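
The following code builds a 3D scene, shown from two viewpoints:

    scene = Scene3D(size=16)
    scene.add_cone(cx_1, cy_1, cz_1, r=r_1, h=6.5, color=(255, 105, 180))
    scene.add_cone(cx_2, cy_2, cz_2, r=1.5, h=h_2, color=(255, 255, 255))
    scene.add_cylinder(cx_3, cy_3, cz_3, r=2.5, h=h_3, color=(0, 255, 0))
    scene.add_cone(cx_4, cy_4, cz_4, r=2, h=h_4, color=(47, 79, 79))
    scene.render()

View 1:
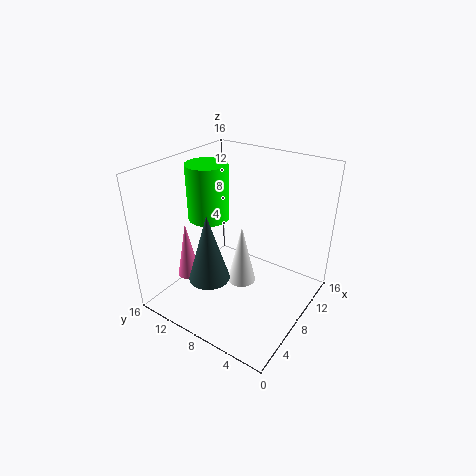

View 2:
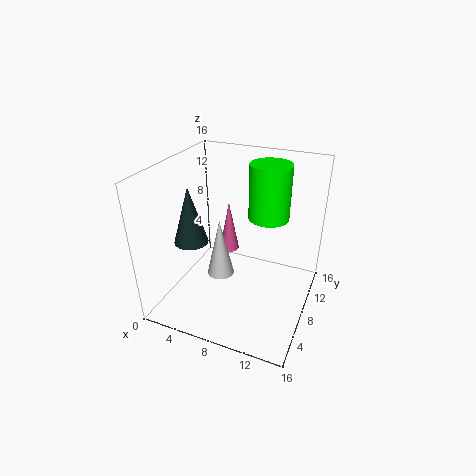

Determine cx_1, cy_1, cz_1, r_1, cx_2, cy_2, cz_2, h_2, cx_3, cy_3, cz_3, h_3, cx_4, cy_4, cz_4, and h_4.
cx_1 = 4.75; cy_1 = 12.75; cz_1 = 3.25; r_1 = 1.25; cx_2 = 6.5; cy_2 = 6.5; cz_2 = 4; h_2 = 6.5; cx_3 = 9.75; cy_3 = 13.5; cz_3 = 8.25; h_3 = 6.75; cx_4 = 2.25; cy_4 = 7.5; cz_4 = 6.5; h_4 = 6.75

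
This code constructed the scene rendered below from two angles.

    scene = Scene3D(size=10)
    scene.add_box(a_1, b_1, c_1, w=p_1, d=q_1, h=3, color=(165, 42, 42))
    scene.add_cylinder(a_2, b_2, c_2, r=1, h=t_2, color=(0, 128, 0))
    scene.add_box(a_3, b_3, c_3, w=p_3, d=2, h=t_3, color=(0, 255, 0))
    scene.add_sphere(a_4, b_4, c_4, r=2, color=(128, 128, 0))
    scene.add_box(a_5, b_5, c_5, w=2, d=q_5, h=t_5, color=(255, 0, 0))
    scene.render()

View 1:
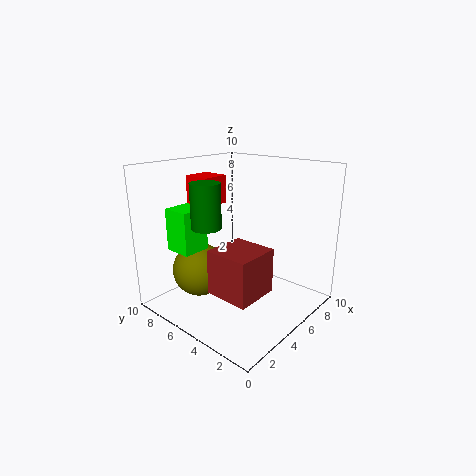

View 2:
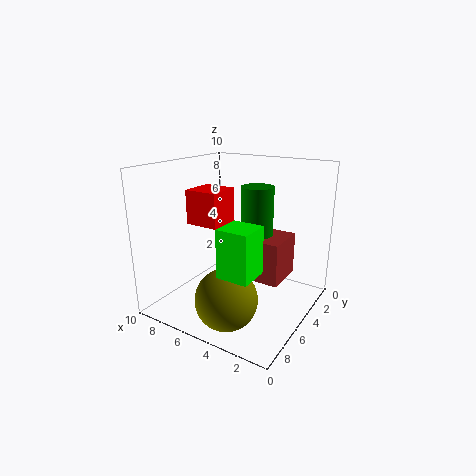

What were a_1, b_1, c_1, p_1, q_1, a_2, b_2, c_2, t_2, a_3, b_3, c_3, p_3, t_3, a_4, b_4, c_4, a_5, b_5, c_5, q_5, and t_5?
a_1 = 2
b_1 = 2
c_1 = 2
p_1 = 3
q_1 = 3
a_2 = 3
b_2 = 6
c_2 = 6
t_2 = 3
a_3 = 2
b_3 = 7
c_3 = 4
p_3 = 2
t_3 = 3
a_4 = 4
b_4 = 8
c_4 = 2
a_5 = 4
b_5 = 7
c_5 = 7
q_5 = 2
t_5 = 2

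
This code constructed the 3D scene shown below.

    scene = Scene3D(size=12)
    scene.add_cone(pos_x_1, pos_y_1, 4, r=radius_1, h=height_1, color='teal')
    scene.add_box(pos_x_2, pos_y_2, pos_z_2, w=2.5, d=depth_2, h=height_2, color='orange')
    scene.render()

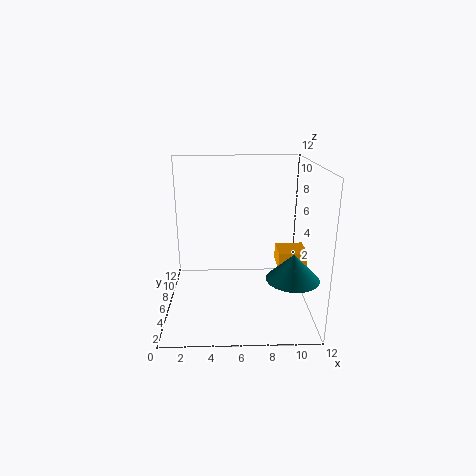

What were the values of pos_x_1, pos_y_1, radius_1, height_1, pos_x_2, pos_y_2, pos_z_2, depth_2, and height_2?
pos_x_1 = 10, pos_y_1 = 2.5, radius_1 = 2, height_1 = 2, pos_x_2 = 9.5, pos_y_2 = 6, pos_z_2 = 3, depth_2 = 2.5, height_2 = 1.5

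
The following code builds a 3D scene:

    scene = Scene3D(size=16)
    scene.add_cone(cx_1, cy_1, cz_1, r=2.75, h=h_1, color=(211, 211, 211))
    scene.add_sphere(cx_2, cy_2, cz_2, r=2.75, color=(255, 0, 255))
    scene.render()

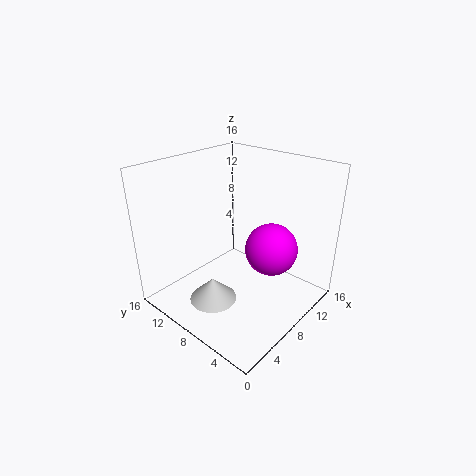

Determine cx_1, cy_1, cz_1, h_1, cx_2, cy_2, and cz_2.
cx_1 = 5.5; cy_1 = 9.75; cz_1 = 0.25; h_1 = 2.75; cx_2 = 8.75; cy_2 = 4; cz_2 = 7.75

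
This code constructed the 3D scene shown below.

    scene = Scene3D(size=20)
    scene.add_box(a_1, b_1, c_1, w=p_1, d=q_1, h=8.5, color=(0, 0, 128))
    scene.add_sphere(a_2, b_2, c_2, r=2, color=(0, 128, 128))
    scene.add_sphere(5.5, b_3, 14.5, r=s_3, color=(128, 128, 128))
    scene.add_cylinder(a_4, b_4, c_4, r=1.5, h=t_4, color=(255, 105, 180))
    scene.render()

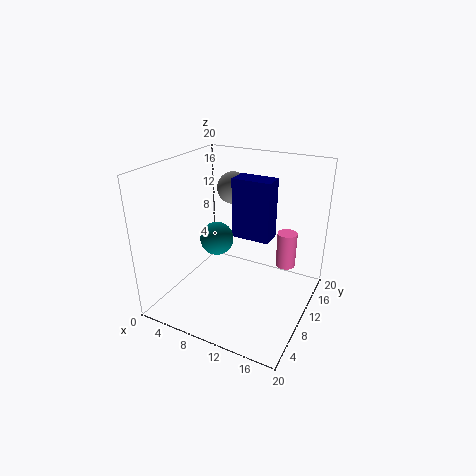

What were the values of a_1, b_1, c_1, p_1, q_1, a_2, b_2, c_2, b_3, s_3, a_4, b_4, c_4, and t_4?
a_1 = 8.5
b_1 = 11
c_1 = 9.5
p_1 = 5.5
q_1 = 3
a_2 = 10
b_2 = 4.5
c_2 = 12.5
b_3 = 17
s_3 = 2.5
a_4 = 15
b_4 = 16.5
c_4 = 3.5
t_4 = 5.5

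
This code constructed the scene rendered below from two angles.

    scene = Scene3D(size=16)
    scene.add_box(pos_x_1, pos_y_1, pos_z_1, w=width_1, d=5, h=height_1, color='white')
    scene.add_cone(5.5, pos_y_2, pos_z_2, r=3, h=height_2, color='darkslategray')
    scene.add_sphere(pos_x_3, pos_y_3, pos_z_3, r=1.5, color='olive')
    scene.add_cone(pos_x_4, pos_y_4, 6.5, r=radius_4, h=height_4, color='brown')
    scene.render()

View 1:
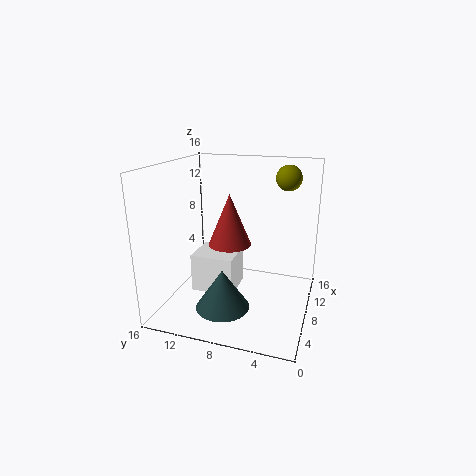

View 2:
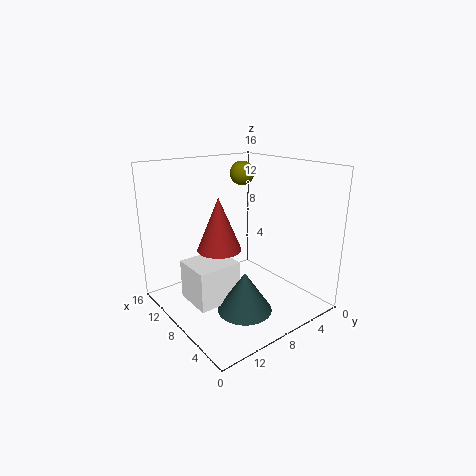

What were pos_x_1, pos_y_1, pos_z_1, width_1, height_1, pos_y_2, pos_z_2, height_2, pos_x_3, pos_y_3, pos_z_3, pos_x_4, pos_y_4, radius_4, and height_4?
pos_x_1 = 7; pos_y_1 = 8.5; pos_z_1 = 1; width_1 = 4.5; height_1 = 4.5; pos_y_2 = 9; pos_z_2 = 0.5; height_2 = 4.5; pos_x_3 = 13; pos_y_3 = 3.5; pos_z_3 = 14; pos_x_4 = 9.5; pos_y_4 = 9.5; radius_4 = 2.5; height_4 = 6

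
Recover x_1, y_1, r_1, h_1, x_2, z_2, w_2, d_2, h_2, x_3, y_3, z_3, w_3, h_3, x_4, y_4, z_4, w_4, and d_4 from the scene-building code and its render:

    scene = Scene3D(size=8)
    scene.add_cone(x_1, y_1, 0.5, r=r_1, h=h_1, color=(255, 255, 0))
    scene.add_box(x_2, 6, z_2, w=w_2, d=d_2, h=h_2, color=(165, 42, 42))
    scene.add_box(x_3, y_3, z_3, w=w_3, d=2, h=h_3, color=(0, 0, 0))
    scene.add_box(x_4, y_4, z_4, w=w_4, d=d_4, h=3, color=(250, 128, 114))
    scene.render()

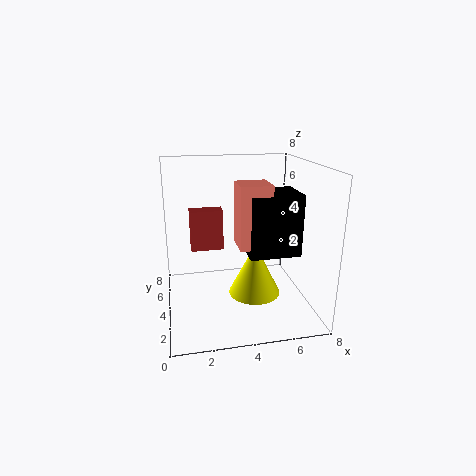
x_1 = 5, y_1 = 4, r_1 = 1.5, h_1 = 3, x_2 = 1.5, z_2 = 2.5, w_2 = 2, d_2 = 1, h_2 = 2.5, x_3 = 4, y_3 = 1, z_3 = 4, w_3 = 2.5, h_3 = 3, x_4 = 3.5, y_4 = 1, z_4 = 4.5, w_4 = 1.5, d_4 = 1.5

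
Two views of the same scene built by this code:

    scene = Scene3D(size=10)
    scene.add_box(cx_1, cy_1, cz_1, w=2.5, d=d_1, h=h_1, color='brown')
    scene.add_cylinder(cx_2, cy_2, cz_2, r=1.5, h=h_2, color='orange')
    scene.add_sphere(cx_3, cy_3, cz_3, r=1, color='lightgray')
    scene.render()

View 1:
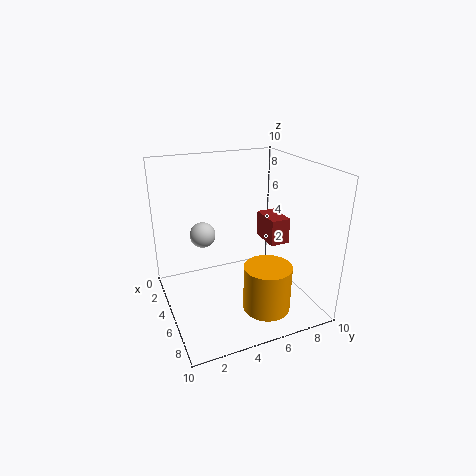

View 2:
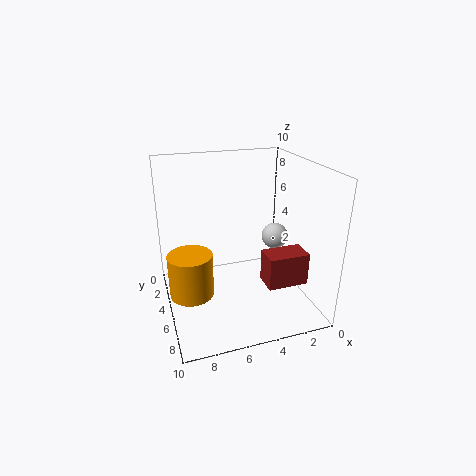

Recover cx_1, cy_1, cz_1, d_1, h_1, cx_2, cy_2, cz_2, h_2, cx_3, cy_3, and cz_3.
cx_1 = 2
cy_1 = 8
cz_1 = 3.5
d_1 = 1.5
h_1 = 2
cx_2 = 8.5
cy_2 = 5.5
cz_2 = 1.5
h_2 = 3
cx_3 = 1.5
cy_3 = 3.5
cz_3 = 4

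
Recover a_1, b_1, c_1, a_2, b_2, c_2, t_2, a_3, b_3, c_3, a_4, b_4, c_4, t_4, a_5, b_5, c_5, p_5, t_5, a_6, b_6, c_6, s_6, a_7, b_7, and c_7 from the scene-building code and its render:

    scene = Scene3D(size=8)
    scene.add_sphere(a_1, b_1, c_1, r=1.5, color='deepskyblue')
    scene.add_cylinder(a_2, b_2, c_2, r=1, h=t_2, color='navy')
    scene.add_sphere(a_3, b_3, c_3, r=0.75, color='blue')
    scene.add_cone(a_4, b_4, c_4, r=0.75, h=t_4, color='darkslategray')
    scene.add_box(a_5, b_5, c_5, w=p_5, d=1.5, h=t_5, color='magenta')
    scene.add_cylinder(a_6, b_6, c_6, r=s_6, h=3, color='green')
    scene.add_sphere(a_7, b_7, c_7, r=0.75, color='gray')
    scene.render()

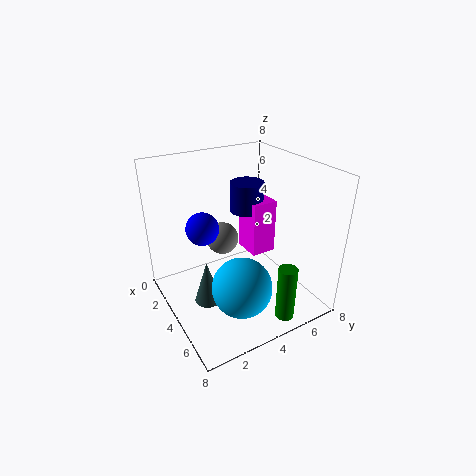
a_1 = 6.5, b_1 = 2.75, c_1 = 2.75, a_2 = 2.5, b_2 = 5.5, c_2 = 4.75, t_2 = 1.75, a_3 = 5.5, b_3 = 1.25, c_3 = 6, a_4 = 4, b_4 = 2, c_4 = 0.5, t_4 = 2.5, a_5 = 2, b_5 = 5.25, c_5 = 2.25, p_5 = 1.75, t_5 = 3.25, a_6 = 7.25, b_6 = 5, c_6 = 0.5, s_6 = 0.5, a_7 = 5.5, b_7 = 2.25, c_7 = 5.25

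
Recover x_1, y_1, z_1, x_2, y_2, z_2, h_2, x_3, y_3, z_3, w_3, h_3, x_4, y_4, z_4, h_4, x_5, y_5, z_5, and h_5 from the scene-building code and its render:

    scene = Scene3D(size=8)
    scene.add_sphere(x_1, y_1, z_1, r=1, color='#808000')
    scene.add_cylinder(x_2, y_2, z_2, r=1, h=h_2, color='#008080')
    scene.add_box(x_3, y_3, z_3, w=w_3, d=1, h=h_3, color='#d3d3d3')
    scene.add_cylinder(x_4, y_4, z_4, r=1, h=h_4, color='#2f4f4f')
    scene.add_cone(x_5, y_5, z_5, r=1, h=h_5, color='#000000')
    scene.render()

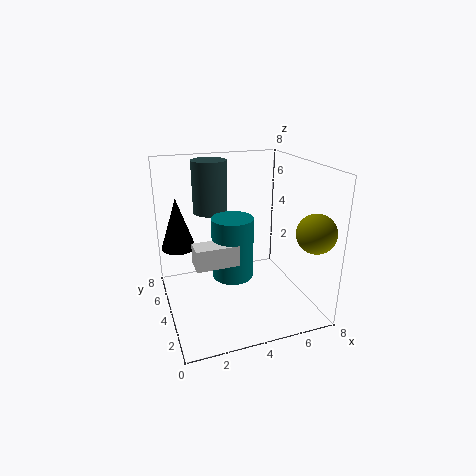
x_1 = 7, y_1 = 1, z_1 = 5, x_2 = 3, y_2 = 2, z_2 = 3, h_2 = 3, x_3 = 1, y_3 = 1, z_3 = 4, w_3 = 2, h_3 = 1, x_4 = 3, y_4 = 6, z_4 = 5, h_4 = 3, x_5 = 1, y_5 = 6, z_5 = 3, h_5 = 3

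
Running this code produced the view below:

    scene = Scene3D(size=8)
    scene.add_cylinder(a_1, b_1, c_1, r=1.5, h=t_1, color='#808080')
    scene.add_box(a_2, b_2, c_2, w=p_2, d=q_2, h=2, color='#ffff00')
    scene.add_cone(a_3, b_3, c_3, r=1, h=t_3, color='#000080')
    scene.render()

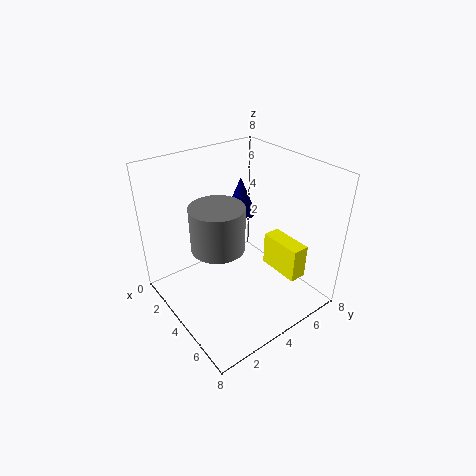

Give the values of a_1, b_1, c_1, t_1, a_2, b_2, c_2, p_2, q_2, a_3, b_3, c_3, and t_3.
a_1 = 3.5, b_1 = 3, c_1 = 3.5, t_1 = 2.5, a_2 = 4, b_2 = 6, c_2 = 1.5, p_2 = 2.5, q_2 = 1, a_3 = 1, b_3 = 6.5, c_3 = 3.5, t_3 = 2.5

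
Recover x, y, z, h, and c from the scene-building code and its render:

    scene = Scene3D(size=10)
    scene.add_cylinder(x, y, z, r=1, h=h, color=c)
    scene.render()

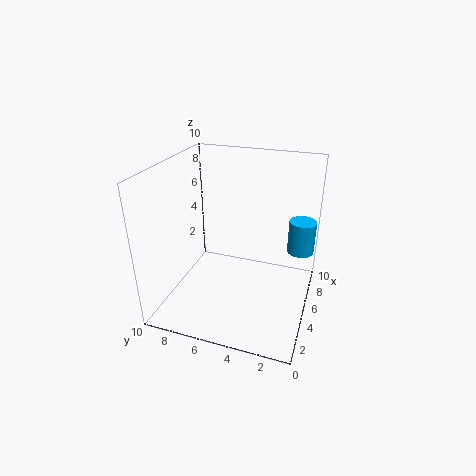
x = 8; y = 1; z = 3; h = 2.5; c = 'deepskyblue'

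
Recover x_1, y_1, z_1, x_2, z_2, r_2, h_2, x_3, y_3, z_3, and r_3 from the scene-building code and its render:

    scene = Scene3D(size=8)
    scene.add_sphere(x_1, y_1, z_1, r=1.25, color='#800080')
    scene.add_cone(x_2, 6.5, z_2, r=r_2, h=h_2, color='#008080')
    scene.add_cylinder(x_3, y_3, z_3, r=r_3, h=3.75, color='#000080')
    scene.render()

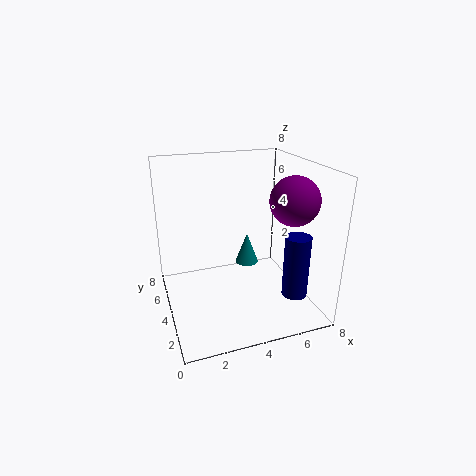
x_1 = 6.25, y_1 = 2, z_1 = 6.5, x_2 = 5.5, z_2 = 1, r_2 = 0.75, h_2 = 2, x_3 = 7.25, y_3 = 3, z_3 = 0.25, r_3 = 0.75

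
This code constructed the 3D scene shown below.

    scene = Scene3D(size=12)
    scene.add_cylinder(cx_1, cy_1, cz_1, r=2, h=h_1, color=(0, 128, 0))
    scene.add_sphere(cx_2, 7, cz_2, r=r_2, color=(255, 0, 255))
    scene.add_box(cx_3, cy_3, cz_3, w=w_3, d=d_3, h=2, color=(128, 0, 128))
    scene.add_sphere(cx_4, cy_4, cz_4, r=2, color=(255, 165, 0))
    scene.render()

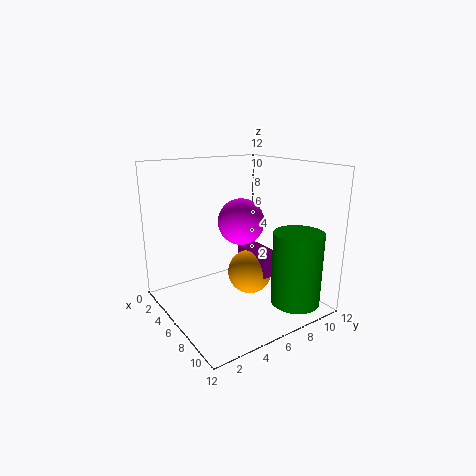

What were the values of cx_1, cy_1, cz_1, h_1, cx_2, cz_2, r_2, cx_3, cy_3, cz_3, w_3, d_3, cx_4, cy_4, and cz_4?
cx_1 = 10; cy_1 = 9; cz_1 = 1; h_1 = 6; cx_2 = 5; cz_2 = 7; r_2 = 2; cx_3 = 3; cy_3 = 8; cz_3 = 2; w_3 = 4; d_3 = 2; cx_4 = 5; cy_4 = 8; cz_4 = 2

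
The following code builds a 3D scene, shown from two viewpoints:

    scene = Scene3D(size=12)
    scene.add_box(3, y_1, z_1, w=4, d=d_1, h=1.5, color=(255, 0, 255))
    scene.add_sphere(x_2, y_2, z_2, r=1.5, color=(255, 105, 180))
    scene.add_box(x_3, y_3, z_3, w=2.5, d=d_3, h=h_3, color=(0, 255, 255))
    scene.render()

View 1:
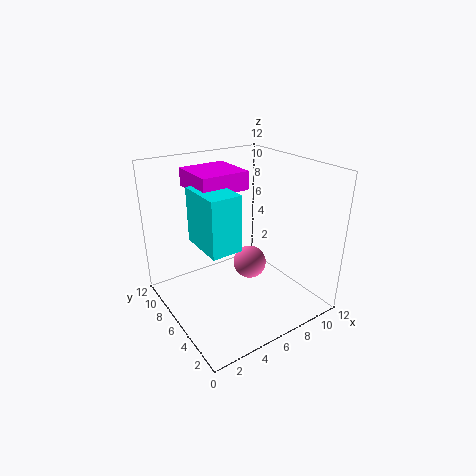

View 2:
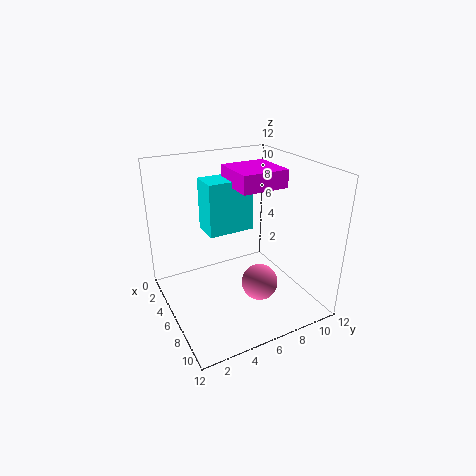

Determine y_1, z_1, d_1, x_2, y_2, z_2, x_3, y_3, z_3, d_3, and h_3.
y_1 = 6, z_1 = 10, d_1 = 4, x_2 = 8, y_2 = 7, z_2 = 2.5, x_3 = 2.5, y_3 = 4, z_3 = 6, d_3 = 4, h_3 = 4.5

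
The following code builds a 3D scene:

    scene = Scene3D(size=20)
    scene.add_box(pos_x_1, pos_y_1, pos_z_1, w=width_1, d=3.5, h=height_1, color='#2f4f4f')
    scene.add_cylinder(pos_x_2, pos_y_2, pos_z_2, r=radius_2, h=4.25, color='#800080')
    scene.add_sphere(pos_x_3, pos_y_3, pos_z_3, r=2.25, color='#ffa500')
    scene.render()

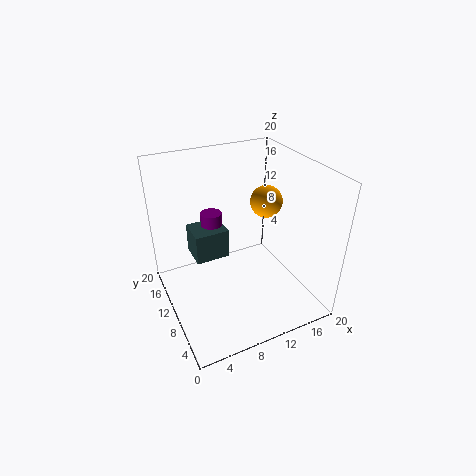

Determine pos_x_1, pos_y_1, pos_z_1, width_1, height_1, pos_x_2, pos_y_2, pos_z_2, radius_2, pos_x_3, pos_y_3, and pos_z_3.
pos_x_1 = 2.5; pos_y_1 = 5.25; pos_z_1 = 11.25; width_1 = 4; height_1 = 3.5; pos_x_2 = 5.25; pos_y_2 = 7.5; pos_z_2 = 12; radius_2 = 1.25; pos_x_3 = 14.75; pos_y_3 = 10.75; pos_z_3 = 14.25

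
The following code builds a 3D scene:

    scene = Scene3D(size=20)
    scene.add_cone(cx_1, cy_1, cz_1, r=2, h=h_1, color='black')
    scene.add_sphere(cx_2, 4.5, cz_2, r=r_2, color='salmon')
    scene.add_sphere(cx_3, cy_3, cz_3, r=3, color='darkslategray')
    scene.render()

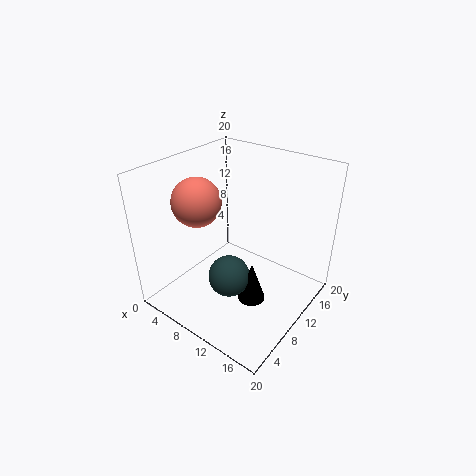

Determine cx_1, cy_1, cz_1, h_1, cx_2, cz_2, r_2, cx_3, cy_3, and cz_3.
cx_1 = 12.5, cy_1 = 10, cz_1 = 0.5, h_1 = 6, cx_2 = 8, cz_2 = 17, r_2 = 3, cx_3 = 9.5, cy_3 = 8.5, cz_3 = 4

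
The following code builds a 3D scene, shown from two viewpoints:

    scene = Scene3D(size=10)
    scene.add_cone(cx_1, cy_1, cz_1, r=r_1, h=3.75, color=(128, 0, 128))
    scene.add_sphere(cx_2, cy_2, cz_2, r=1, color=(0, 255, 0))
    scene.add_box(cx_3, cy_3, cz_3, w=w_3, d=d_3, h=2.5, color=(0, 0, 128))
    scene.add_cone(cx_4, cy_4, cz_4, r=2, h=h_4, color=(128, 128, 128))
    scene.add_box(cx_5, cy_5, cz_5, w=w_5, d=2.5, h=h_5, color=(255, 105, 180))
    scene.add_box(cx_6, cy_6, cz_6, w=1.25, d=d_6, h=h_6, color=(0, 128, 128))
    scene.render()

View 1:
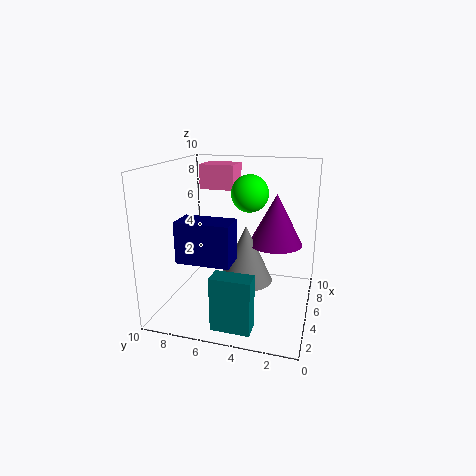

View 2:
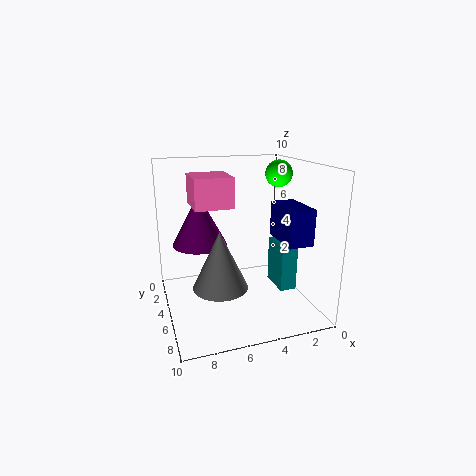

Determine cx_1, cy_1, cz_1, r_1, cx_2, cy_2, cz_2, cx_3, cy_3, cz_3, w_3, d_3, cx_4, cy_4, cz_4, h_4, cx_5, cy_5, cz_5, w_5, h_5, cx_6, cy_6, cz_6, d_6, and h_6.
cx_1 = 7.25
cy_1 = 2.75
cz_1 = 4
r_1 = 2
cx_2 = 1.25
cy_2 = 3.25
cz_2 = 9
cx_3 = 0.5
cy_3 = 4.25
cz_3 = 4.75
w_3 = 1.75
d_3 = 3.25
cx_4 = 6.25
cy_4 = 4.75
cz_4 = 1.25
h_4 = 4.25
cx_5 = 6.25
cy_5 = 5.75
cz_5 = 8
w_5 = 2.25
h_5 = 1.75
cx_6 = 0.5
cy_6 = 3
cz_6 = 0.5
d_6 = 2.5
h_6 = 3.5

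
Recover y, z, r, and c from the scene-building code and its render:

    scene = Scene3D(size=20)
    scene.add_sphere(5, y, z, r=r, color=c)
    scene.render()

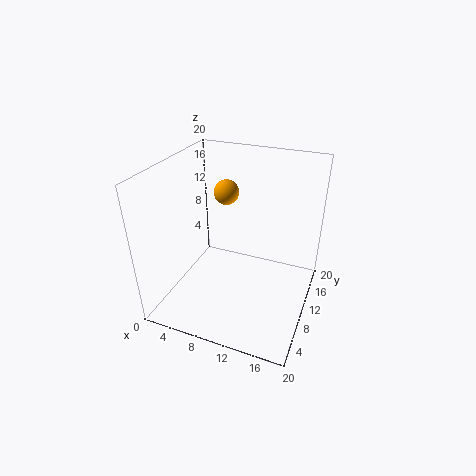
y = 17.5
z = 13
r = 2
c = 'orange'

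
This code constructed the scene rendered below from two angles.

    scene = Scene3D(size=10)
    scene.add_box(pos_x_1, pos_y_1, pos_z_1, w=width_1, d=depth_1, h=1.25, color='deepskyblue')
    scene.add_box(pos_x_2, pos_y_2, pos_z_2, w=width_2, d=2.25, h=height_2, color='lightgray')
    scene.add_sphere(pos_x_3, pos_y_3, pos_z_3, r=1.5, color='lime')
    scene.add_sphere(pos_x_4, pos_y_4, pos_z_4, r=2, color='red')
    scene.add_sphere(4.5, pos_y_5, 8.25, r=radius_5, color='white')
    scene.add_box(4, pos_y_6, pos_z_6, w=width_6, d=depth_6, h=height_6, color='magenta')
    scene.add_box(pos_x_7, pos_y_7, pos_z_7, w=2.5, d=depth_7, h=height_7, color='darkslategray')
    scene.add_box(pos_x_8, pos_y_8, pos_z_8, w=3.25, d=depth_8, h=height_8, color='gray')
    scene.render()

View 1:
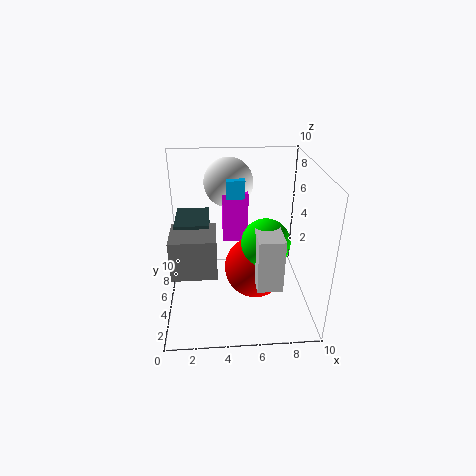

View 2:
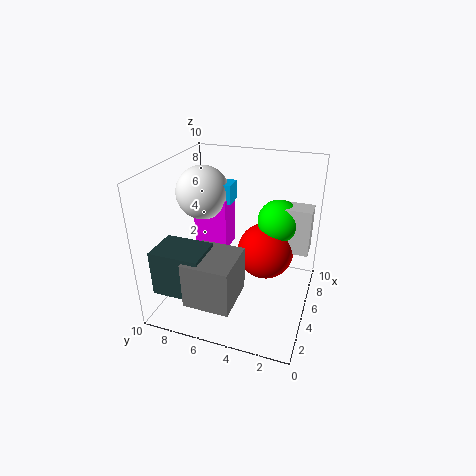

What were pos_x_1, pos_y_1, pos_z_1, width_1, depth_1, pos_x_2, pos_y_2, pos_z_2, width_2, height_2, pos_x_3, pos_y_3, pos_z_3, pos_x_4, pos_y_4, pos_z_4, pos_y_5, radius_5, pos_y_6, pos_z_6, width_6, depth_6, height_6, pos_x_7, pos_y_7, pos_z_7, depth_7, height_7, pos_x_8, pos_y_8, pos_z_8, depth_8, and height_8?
pos_x_1 = 4.25; pos_y_1 = 5.25; pos_z_1 = 7.75; width_1 = 1.25; depth_1 = 1.5; pos_x_2 = 5.75; pos_y_2 = 0.25; pos_z_2 = 4; width_2 = 1.5; height_2 = 3.25; pos_x_3 = 6.5; pos_y_3 = 2.5; pos_z_3 = 6; pos_x_4 = 6; pos_y_4 = 3.25; pos_z_4 = 3.75; pos_y_5 = 7.25; radius_5 = 1.75; pos_y_6 = 5.5; pos_z_6 = 4.5; width_6 = 1.75; depth_6 = 2.25; height_6 = 3.5; pos_x_7 = 0.5; pos_y_7 = 6; pos_z_7 = 2.5; depth_7 = 3.25; height_7 = 3; pos_x_8 = 0.25; pos_y_8 = 4; pos_z_8 = 2.25; depth_8 = 3; height_8 = 3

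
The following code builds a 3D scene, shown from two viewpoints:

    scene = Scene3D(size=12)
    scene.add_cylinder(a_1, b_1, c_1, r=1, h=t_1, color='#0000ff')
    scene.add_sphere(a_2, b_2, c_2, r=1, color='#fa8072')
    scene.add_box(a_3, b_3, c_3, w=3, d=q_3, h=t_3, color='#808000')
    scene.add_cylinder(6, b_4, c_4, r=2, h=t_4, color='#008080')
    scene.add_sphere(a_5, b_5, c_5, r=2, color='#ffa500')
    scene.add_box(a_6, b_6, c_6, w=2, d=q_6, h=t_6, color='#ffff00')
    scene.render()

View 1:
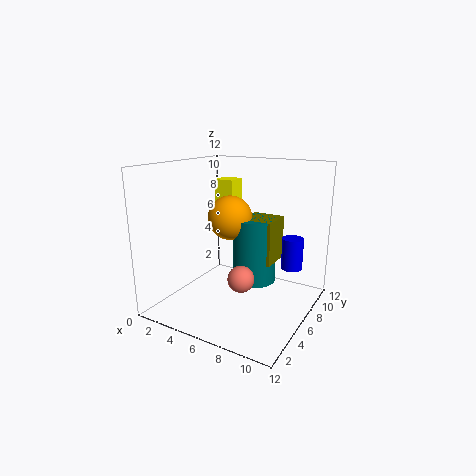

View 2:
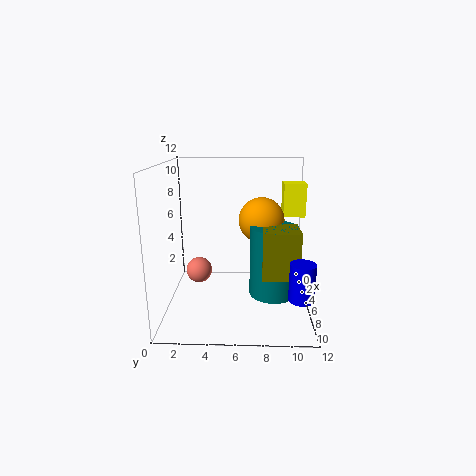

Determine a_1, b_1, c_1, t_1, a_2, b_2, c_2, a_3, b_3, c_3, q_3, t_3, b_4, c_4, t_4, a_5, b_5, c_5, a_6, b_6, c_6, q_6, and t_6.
a_1 = 9, b_1 = 11, c_1 = 2, t_1 = 3, a_2 = 8, b_2 = 3, c_2 = 4, a_3 = 5, b_3 = 8, c_3 = 3, q_3 = 3, t_3 = 4, b_4 = 9, c_4 = 1, t_4 = 6, a_5 = 4, b_5 = 8, c_5 = 7, a_6 = 1, b_6 = 10, c_6 = 7, q_6 = 2, t_6 = 3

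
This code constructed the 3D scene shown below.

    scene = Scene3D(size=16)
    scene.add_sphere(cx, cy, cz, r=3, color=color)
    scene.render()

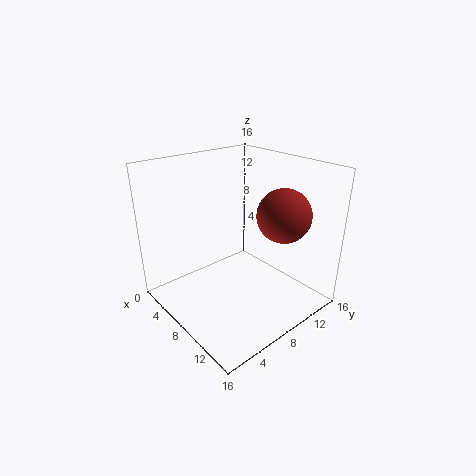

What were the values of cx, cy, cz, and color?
cx = 11
cy = 12
cz = 10.5
color = 'brown'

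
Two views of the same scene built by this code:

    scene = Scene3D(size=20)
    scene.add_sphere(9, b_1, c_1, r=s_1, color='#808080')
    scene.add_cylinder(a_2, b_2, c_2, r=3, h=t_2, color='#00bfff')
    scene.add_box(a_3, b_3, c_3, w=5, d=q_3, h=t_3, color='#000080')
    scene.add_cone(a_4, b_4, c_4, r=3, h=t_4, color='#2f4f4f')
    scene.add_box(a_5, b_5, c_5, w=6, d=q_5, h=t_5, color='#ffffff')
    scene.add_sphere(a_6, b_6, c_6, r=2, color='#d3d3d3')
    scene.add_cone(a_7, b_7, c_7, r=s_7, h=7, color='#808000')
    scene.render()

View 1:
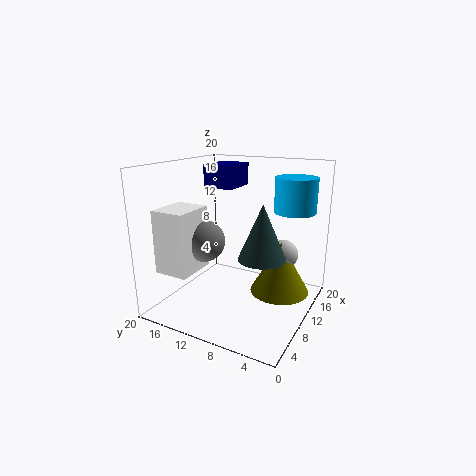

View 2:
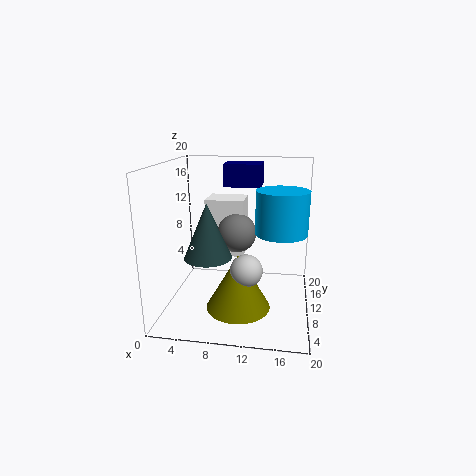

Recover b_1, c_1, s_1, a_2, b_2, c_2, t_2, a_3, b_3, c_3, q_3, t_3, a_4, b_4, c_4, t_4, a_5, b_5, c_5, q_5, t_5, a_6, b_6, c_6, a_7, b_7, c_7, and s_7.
b_1 = 15
c_1 = 9
s_1 = 3
a_2 = 16
b_2 = 4
c_2 = 13
t_2 = 5
a_3 = 8
b_3 = 10
c_3 = 17
q_3 = 4
t_3 = 3
a_4 = 7
b_4 = 5
c_4 = 9
t_4 = 7
a_5 = 4
b_5 = 15
c_5 = 5
q_5 = 5
t_5 = 9
a_6 = 12
b_6 = 4
c_6 = 8
a_7 = 11
b_7 = 4
c_7 = 3
s_7 = 4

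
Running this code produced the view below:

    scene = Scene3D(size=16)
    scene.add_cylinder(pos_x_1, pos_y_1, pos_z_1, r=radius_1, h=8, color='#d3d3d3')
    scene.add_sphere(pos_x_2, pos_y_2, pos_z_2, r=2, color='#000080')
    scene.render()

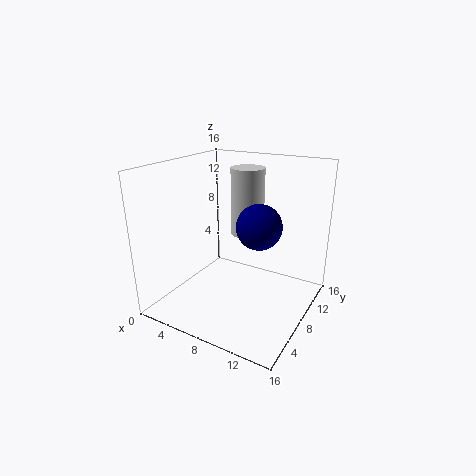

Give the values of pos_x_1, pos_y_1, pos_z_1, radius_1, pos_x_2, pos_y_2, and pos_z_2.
pos_x_1 = 7; pos_y_1 = 12; pos_z_1 = 7; radius_1 = 2; pos_x_2 = 13; pos_y_2 = 3; pos_z_2 = 12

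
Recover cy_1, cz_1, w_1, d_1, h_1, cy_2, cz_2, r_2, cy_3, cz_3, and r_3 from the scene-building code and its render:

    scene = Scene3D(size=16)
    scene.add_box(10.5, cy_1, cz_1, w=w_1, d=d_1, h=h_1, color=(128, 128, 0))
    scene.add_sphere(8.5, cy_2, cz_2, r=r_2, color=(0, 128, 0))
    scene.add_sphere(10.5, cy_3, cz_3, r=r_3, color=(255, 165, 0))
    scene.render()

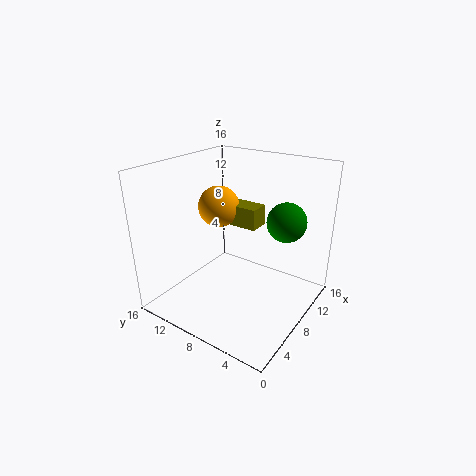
cy_1 = 7.5
cz_1 = 8
w_1 = 2.5
d_1 = 5.5
h_1 = 2.5
cy_2 = 2.5
cz_2 = 11
r_2 = 2
cy_3 = 12.5
cz_3 = 10
r_3 = 2.5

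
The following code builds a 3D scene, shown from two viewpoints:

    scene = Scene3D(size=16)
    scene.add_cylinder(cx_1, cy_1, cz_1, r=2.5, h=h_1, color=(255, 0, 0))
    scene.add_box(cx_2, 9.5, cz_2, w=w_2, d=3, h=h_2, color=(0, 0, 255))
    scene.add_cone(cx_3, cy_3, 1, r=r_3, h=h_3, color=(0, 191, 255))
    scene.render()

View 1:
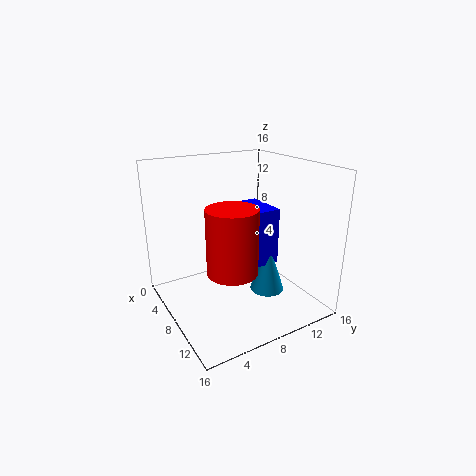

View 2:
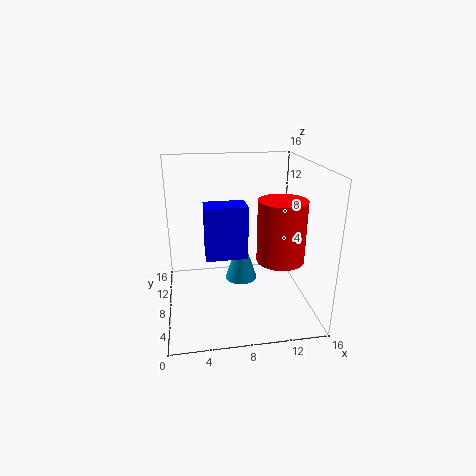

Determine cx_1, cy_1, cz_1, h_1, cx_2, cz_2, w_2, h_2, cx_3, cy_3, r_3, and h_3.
cx_1 = 12
cy_1 = 5
cz_1 = 6.5
h_1 = 6.5
cx_2 = 4.5
cz_2 = 4.5
w_2 = 5
h_2 = 6.5
cx_3 = 9
cy_3 = 11.5
r_3 = 2
h_3 = 6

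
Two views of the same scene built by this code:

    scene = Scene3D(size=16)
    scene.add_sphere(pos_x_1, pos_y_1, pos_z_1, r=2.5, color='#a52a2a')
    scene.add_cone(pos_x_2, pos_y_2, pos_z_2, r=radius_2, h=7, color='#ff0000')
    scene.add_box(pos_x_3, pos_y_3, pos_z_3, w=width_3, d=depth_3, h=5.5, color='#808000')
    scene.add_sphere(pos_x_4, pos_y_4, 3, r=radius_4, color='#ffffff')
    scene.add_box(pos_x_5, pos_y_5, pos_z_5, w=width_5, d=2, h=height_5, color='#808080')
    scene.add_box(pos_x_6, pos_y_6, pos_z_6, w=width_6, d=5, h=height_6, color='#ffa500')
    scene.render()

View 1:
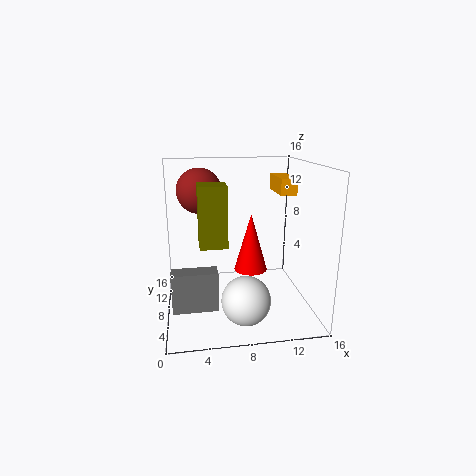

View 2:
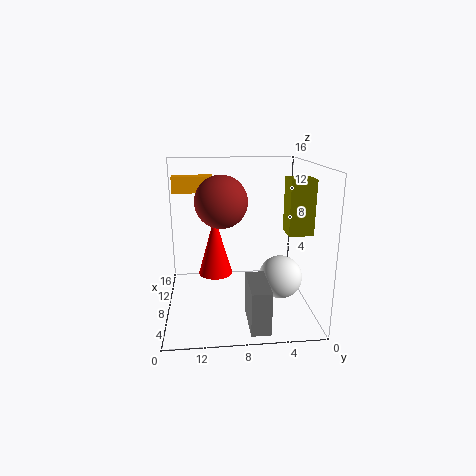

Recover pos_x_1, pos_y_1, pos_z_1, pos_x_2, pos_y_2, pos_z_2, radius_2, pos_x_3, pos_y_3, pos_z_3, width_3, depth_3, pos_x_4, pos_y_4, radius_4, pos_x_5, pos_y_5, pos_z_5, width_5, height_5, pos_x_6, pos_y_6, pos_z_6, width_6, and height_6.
pos_x_1 = 4, pos_y_1 = 10, pos_z_1 = 13, pos_x_2 = 10, pos_y_2 = 10.5, pos_z_2 = 3, radius_2 = 2, pos_x_3 = 3.5, pos_y_3 = 1, pos_z_3 = 9.5, width_3 = 2.5, depth_3 = 2.5, pos_x_4 = 8, pos_y_4 = 3, radius_4 = 2.5, pos_x_5 = 0.5, pos_y_5 = 5.5, pos_z_5 = 0.5, width_5 = 5, height_5 = 4.5, pos_x_6 = 13.5, pos_y_6 = 10.5, pos_z_6 = 12, width_6 = 2, height_6 = 2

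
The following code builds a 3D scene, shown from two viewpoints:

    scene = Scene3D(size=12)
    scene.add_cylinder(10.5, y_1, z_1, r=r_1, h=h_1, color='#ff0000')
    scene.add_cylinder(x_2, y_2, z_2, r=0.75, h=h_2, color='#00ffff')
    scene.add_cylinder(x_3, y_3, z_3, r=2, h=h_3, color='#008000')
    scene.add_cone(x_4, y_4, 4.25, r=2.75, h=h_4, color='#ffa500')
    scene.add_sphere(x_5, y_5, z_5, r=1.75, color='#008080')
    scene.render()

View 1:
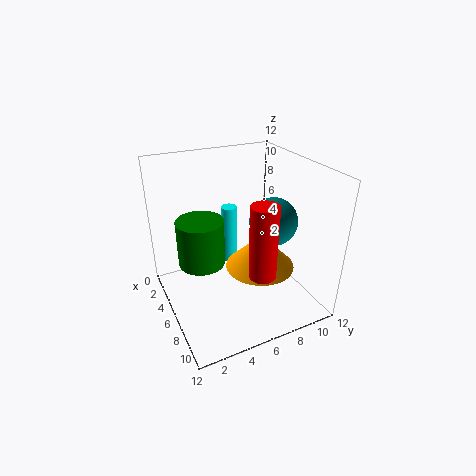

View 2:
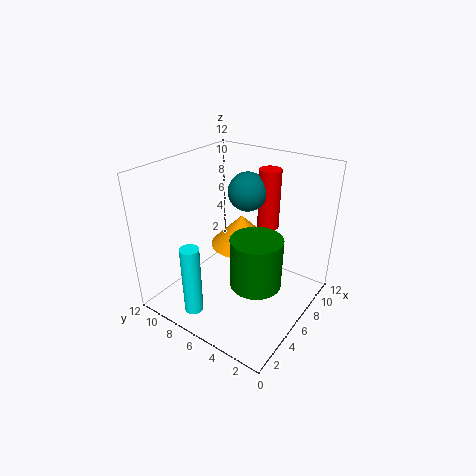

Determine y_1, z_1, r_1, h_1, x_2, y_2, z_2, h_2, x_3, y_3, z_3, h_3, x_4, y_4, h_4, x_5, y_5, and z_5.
y_1 = 5.75; z_1 = 5.25; r_1 = 1; h_1 = 5.5; x_2 = 1.5; y_2 = 7.25; z_2 = 1; h_2 = 5.75; x_3 = 4.5; y_3 = 3.25; z_3 = 3.5; h_3 = 4; x_4 = 8; y_4 = 7; h_4 = 2.75; x_5 = 9.25; y_5 = 7.25; z_5 = 8.75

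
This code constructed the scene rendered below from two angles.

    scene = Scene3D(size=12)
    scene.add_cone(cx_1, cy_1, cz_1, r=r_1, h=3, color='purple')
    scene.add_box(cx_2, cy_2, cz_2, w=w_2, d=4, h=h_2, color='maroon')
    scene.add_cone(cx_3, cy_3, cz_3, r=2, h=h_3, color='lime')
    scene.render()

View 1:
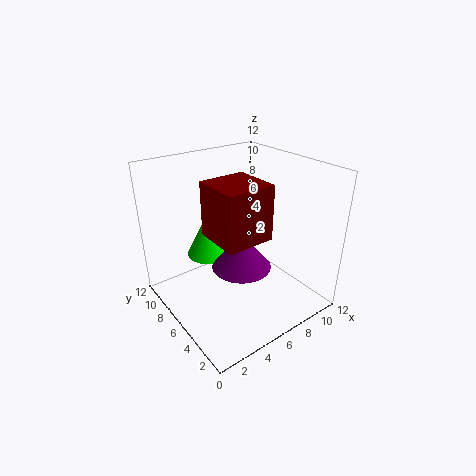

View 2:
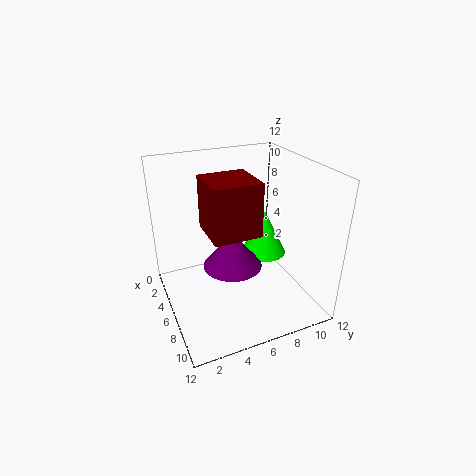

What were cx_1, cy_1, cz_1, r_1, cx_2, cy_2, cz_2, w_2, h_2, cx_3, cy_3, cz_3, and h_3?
cx_1 = 6
cy_1 = 5.5
cz_1 = 3.5
r_1 = 2.5
cx_2 = 3.5
cy_2 = 3.5
cz_2 = 6.5
w_2 = 4
h_2 = 4.5
cx_3 = 5
cy_3 = 9
cz_3 = 3.5
h_3 = 4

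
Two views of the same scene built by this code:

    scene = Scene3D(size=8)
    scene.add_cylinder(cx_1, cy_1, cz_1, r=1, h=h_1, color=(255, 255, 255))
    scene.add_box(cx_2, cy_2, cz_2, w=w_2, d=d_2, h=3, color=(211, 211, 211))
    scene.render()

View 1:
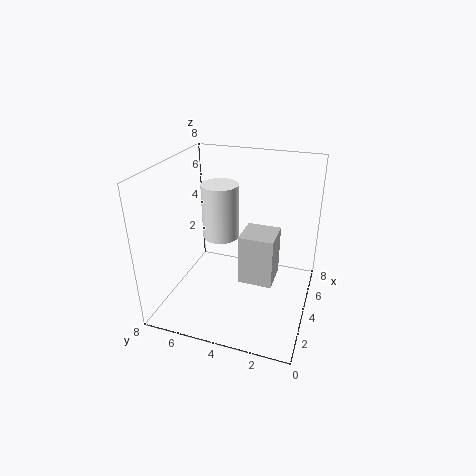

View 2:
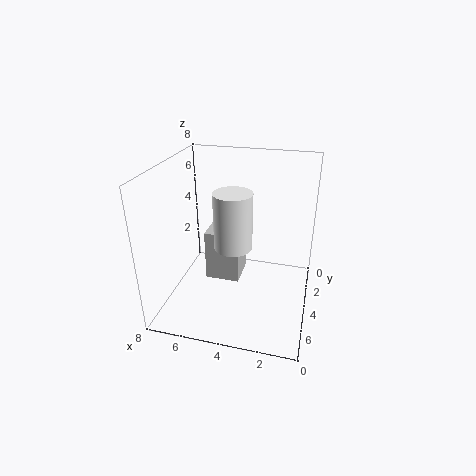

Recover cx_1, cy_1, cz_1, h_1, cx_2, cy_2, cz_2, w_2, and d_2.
cx_1 = 4, cy_1 = 5, cz_1 = 4, h_1 = 3, cx_2 = 4, cy_2 = 2, cz_2 = 1, w_2 = 2, d_2 = 2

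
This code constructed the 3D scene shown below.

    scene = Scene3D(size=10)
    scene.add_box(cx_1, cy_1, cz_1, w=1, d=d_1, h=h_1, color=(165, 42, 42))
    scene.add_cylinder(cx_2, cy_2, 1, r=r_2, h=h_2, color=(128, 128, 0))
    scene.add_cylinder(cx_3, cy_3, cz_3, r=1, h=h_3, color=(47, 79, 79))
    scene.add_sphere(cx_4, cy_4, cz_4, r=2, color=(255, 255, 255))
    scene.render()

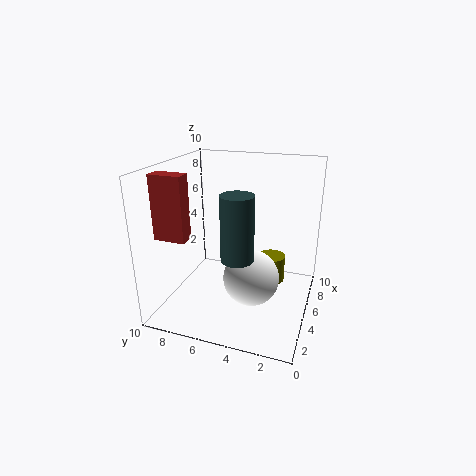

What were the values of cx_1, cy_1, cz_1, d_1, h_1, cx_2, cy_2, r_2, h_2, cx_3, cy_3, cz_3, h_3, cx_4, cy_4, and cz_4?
cx_1 = 1; cy_1 = 7; cz_1 = 6; d_1 = 2; h_1 = 4; cx_2 = 7; cy_2 = 3; r_2 = 1; h_2 = 2; cx_3 = 2; cy_3 = 4; cz_3 = 5; h_3 = 4; cx_4 = 5; cy_4 = 4; cz_4 = 2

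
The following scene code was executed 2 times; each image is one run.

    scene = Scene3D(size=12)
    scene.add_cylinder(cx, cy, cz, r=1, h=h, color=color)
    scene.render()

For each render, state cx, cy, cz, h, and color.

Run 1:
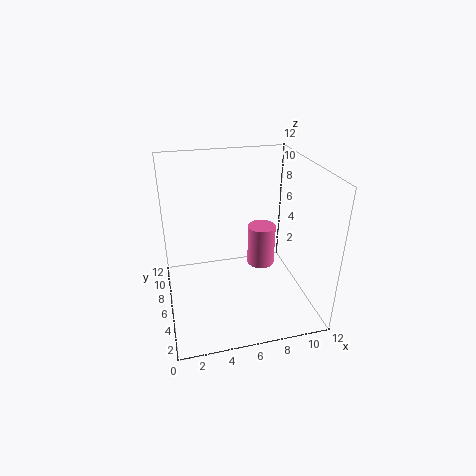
cx = 7
cy = 3
cz = 5.5
h = 3
color = 'hotpink'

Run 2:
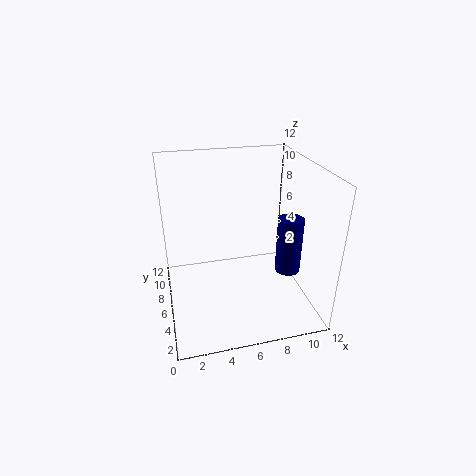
cx = 9.5
cy = 3.5
cz = 4
h = 4.5
color = 'navy'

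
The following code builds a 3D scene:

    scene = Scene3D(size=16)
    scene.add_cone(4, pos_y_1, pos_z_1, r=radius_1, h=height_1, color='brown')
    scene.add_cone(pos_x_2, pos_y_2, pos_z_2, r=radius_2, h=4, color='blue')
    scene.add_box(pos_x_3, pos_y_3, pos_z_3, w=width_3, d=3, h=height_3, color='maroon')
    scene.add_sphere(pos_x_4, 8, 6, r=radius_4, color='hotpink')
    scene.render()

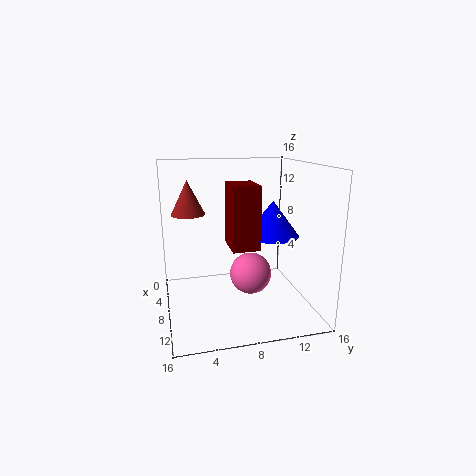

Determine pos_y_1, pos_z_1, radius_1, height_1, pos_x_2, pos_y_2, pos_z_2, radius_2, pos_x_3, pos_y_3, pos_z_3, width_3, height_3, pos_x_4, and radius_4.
pos_y_1 = 3
pos_z_1 = 10
radius_1 = 2
height_1 = 4
pos_x_2 = 8
pos_y_2 = 12
pos_z_2 = 8
radius_2 = 3
pos_x_3 = 6
pos_y_3 = 7
pos_z_3 = 7
width_3 = 4
height_3 = 7
pos_x_4 = 13
radius_4 = 2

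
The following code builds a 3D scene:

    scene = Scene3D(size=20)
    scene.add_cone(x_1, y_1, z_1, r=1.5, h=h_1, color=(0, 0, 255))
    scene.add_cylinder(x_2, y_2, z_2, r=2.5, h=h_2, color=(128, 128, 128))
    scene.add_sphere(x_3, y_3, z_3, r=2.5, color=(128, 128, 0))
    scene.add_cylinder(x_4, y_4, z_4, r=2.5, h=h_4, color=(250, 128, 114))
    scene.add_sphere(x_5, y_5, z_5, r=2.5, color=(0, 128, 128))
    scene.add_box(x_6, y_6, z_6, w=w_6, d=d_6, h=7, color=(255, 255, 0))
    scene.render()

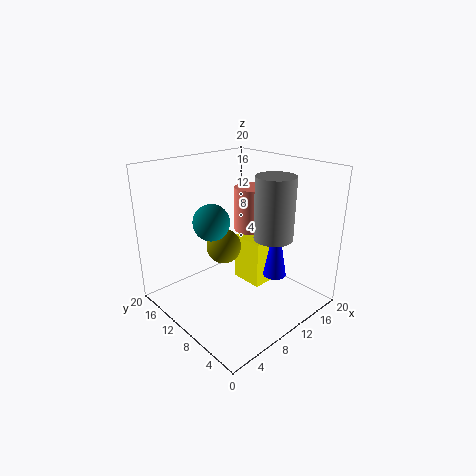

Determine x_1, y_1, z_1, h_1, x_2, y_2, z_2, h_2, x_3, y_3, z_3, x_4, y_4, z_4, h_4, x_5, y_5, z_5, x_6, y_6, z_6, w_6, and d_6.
x_1 = 11
y_1 = 4
z_1 = 6.5
h_1 = 8.5
x_2 = 11
y_2 = 4.5
z_2 = 11.5
h_2 = 8
x_3 = 9.5
y_3 = 12.5
z_3 = 8
x_4 = 14.5
y_4 = 12
z_4 = 9.5
h_4 = 6.5
x_5 = 7
y_5 = 12
z_5 = 12.5
x_6 = 12.5
y_6 = 8.5
z_6 = 1.5
w_6 = 5.5
d_6 = 5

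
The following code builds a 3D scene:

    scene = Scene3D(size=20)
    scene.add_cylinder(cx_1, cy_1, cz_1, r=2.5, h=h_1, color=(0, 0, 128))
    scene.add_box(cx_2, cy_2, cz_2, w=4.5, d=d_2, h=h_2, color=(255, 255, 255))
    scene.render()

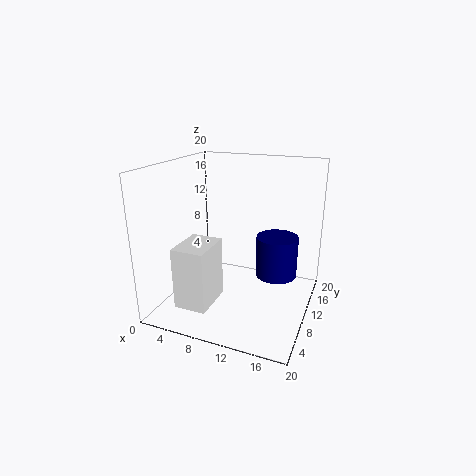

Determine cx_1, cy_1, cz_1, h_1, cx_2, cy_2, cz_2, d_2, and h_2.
cx_1 = 16.5, cy_1 = 6.5, cz_1 = 7.5, h_1 = 5, cx_2 = 3.5, cy_2 = 3, cz_2 = 1.5, d_2 = 6, h_2 = 8.5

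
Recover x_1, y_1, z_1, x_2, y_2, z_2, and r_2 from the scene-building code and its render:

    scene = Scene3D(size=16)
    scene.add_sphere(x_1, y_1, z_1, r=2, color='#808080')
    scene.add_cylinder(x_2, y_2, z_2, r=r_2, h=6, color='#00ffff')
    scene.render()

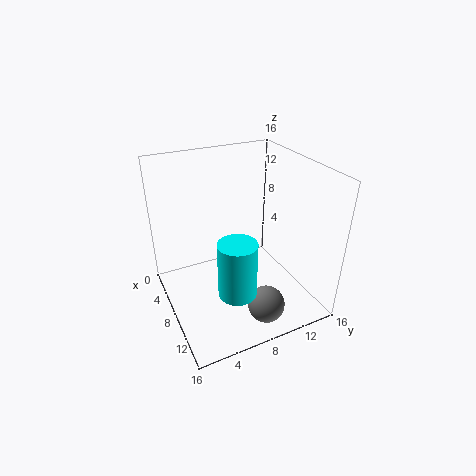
x_1 = 13; y_1 = 9; z_1 = 2; x_2 = 12; y_2 = 6; z_2 = 4; r_2 = 2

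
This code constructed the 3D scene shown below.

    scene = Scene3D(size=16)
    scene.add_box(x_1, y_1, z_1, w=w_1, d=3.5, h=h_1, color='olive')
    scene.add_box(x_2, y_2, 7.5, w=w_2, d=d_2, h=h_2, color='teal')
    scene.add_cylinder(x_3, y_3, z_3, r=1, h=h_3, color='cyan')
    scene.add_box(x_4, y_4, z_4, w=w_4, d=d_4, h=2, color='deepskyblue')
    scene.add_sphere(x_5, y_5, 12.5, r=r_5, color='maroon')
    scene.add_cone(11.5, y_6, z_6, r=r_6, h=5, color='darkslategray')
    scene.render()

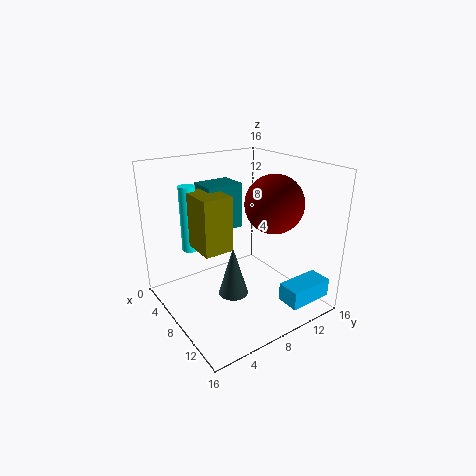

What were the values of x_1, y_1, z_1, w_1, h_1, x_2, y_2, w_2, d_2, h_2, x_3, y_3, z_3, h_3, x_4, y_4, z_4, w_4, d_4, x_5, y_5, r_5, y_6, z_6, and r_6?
x_1 = 2
y_1 = 4.5
z_1 = 6
w_1 = 5
h_1 = 6.5
x_2 = 1
y_2 = 6.5
w_2 = 3.5
d_2 = 4.5
h_2 = 5.5
x_3 = 2
y_3 = 5
z_3 = 5
h_3 = 8
x_4 = 13
y_4 = 10
z_4 = 2
w_4 = 2.5
d_4 = 5
x_5 = 11.5
y_5 = 10
r_5 = 3
y_6 = 5
z_6 = 4
r_6 = 1.5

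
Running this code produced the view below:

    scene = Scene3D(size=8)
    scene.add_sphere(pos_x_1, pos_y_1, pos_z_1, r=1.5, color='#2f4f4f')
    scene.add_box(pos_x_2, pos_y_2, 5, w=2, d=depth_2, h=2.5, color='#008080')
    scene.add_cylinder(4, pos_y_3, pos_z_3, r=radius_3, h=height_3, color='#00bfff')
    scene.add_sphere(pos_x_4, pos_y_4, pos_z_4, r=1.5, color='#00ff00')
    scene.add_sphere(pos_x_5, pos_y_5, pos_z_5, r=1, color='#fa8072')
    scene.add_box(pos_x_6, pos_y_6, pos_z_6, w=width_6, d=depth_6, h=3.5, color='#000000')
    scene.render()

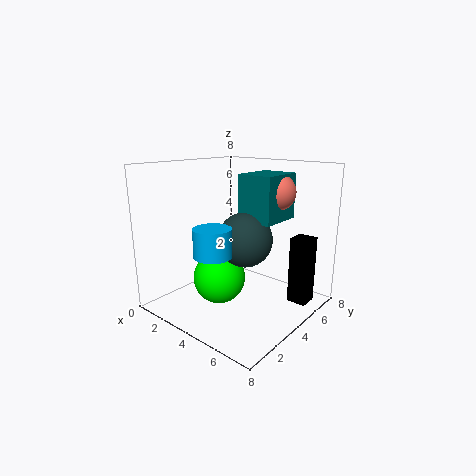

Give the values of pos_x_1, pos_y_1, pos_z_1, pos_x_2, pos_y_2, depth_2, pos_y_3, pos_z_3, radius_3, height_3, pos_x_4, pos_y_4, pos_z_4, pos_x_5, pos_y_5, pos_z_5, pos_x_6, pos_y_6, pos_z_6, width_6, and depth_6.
pos_x_1 = 4.5; pos_y_1 = 4; pos_z_1 = 4; pos_x_2 = 4; pos_y_2 = 4; depth_2 = 2.5; pos_y_3 = 2; pos_z_3 = 3.5; radius_3 = 1; height_3 = 1.5; pos_x_4 = 3; pos_y_4 = 3.5; pos_z_4 = 1.5; pos_x_5 = 5.5; pos_y_5 = 5.5; pos_z_5 = 6.5; pos_x_6 = 7; pos_y_6 = 4.5; pos_z_6 = 1; width_6 = 1; depth_6 = 1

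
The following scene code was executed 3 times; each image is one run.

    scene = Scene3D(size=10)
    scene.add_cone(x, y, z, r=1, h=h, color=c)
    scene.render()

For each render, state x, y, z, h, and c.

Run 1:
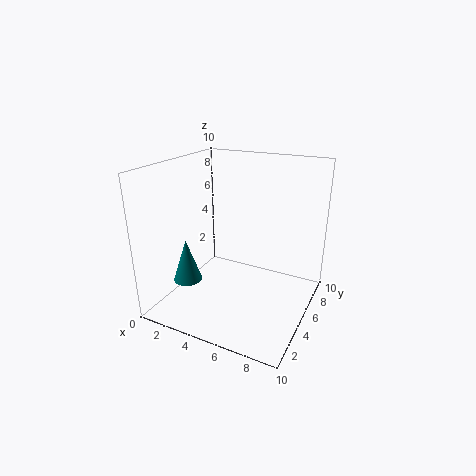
x = 2; y = 3; z = 2; h = 3; c = 'teal'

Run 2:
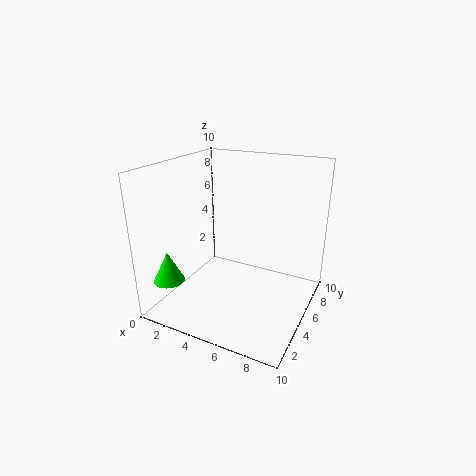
x = 2; y = 1; z = 3; h = 2; c = 'lime'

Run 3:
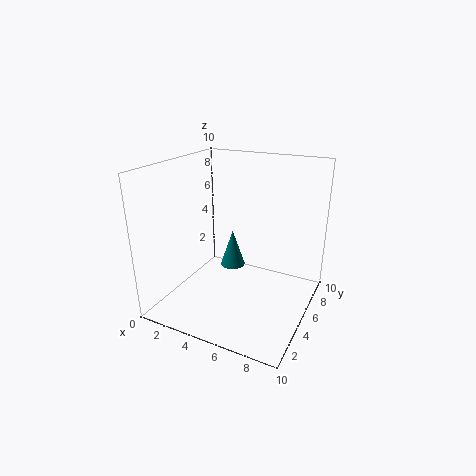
x = 3; y = 8; z = 1; h = 3; c = 'teal'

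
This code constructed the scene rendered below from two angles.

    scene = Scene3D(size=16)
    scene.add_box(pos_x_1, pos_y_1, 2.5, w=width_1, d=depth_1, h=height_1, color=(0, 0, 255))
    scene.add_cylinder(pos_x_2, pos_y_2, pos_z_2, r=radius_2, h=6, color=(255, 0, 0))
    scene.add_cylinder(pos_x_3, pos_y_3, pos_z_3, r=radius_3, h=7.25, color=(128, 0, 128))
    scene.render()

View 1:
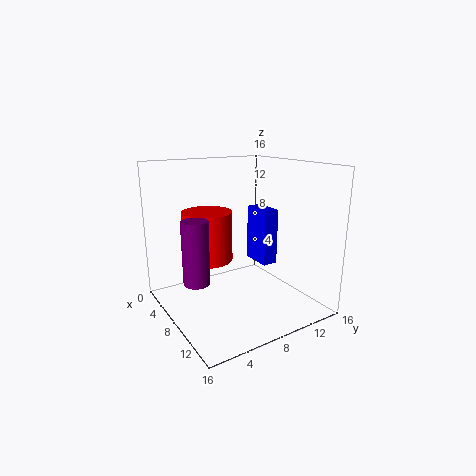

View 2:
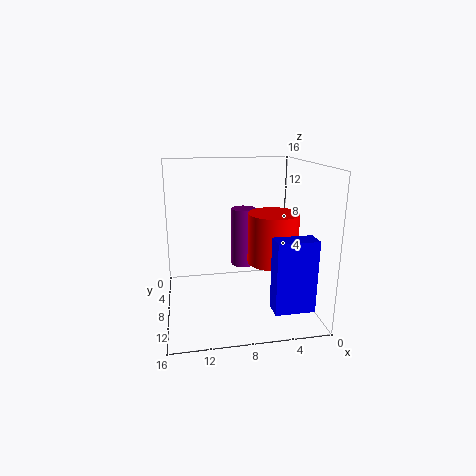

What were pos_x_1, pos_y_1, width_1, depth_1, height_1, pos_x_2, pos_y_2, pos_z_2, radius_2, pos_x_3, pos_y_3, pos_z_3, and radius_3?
pos_x_1 = 1.75, pos_y_1 = 13.5, width_1 = 4, depth_1 = 2, height_1 = 7.25, pos_x_2 = 3.5, pos_y_2 = 6.5, pos_z_2 = 4.25, radius_2 = 3, pos_x_3 = 6.5, pos_y_3 = 3.5, pos_z_3 = 3, radius_3 = 1.5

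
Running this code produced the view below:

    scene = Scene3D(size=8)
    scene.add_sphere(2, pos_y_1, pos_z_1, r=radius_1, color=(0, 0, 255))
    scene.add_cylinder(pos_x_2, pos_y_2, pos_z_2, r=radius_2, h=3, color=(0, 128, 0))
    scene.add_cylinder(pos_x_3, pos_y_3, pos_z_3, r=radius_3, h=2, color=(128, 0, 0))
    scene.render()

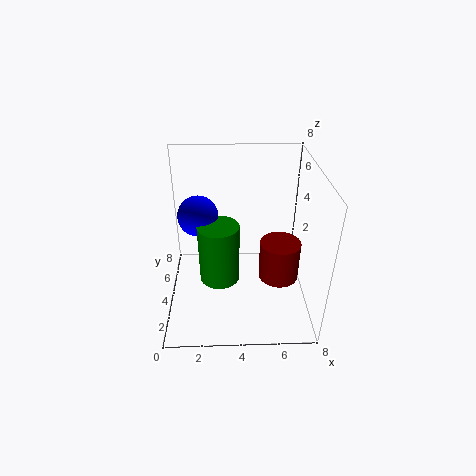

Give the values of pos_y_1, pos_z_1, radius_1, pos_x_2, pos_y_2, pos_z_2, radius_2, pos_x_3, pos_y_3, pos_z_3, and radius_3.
pos_y_1 = 3, pos_z_1 = 6, radius_1 = 1, pos_x_2 = 3, pos_y_2 = 2, pos_z_2 = 3, radius_2 = 1, pos_x_3 = 6, pos_y_3 = 2, pos_z_3 = 3, radius_3 = 1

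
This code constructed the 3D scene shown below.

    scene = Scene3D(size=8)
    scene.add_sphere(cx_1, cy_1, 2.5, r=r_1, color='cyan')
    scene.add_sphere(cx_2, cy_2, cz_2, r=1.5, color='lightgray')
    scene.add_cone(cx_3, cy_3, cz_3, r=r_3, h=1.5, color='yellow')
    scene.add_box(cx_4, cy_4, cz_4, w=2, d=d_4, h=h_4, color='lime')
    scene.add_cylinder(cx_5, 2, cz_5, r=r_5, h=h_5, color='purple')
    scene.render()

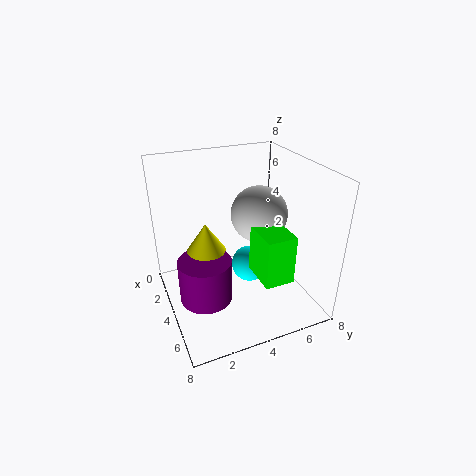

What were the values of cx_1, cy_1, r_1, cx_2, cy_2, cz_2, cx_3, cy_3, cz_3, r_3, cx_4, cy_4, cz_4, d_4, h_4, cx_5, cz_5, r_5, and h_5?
cx_1 = 4.5
cy_1 = 4.5
r_1 = 1
cx_2 = 4.5
cy_2 = 5
cz_2 = 5.5
cx_3 = 4.5
cy_3 = 2
cz_3 = 4
r_3 = 1
cx_4 = 5.5
cy_4 = 4
cz_4 = 3
d_4 = 1.5
h_4 = 2.5
cx_5 = 4
cz_5 = 0.5
r_5 = 1.5
h_5 = 2.5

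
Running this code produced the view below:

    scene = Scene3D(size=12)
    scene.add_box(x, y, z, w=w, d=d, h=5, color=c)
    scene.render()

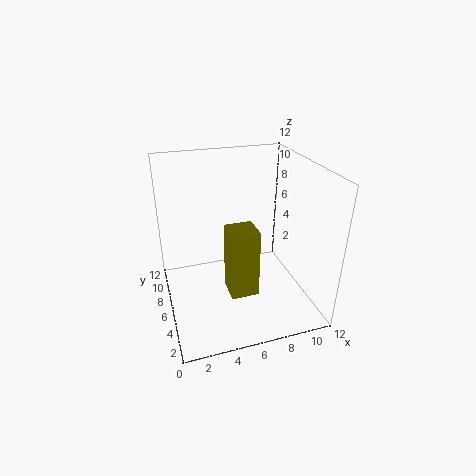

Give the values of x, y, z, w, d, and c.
x = 4, y = 1, z = 4, w = 2, d = 2, c = 'olive'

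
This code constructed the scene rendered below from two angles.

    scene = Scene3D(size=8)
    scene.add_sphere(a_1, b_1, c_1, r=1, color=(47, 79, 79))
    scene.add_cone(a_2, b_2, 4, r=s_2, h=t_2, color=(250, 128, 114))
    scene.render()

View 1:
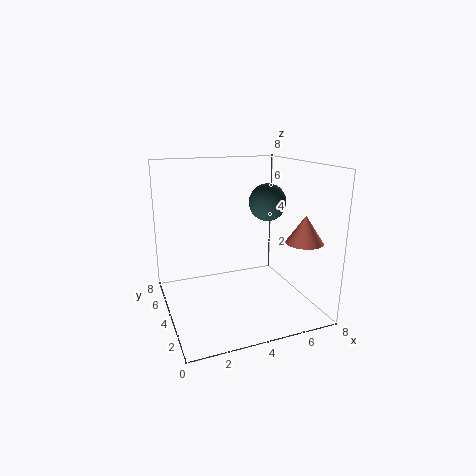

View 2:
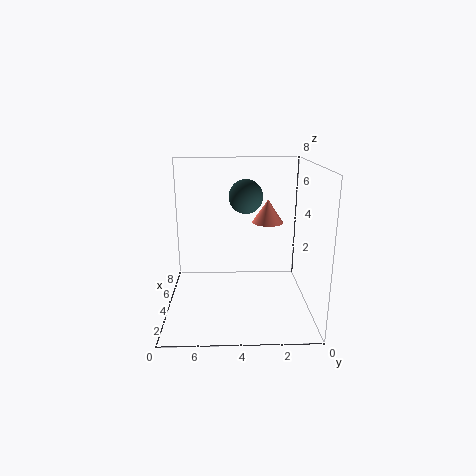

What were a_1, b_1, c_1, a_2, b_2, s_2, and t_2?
a_1 = 5.5; b_1 = 3.5; c_1 = 6; a_2 = 7; b_2 = 2; s_2 = 1; t_2 = 1.5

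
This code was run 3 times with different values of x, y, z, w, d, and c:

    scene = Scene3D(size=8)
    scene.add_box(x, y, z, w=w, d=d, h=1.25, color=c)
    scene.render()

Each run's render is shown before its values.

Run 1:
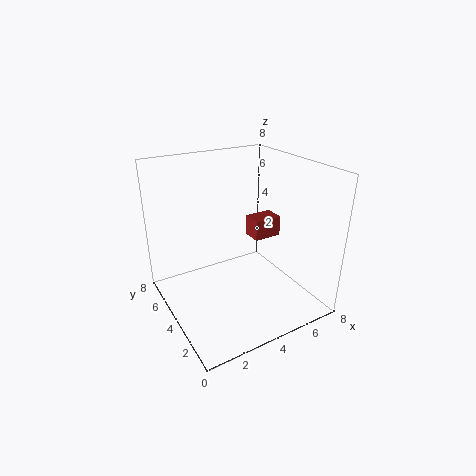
x = 5.75; y = 4.75; z = 3; w = 1.75; d = 1.25; c = 'brown'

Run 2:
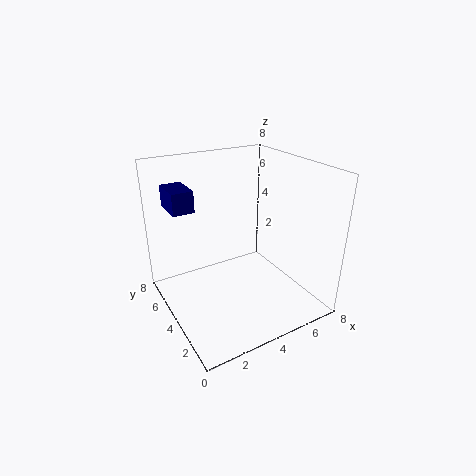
x = 1; y = 5.75; z = 5.25; w = 1.25; d = 2; c = 'navy'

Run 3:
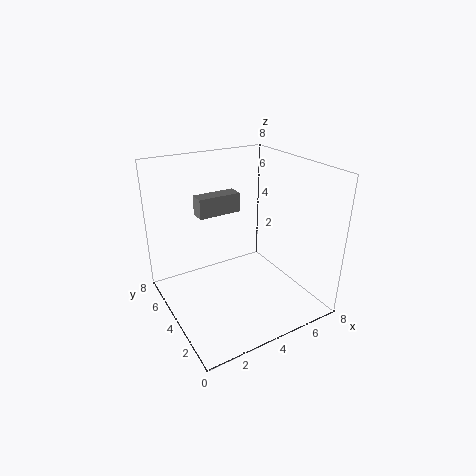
x = 3; y = 6.75; z = 4.25; w = 2.75; d = 1; c = 'gray'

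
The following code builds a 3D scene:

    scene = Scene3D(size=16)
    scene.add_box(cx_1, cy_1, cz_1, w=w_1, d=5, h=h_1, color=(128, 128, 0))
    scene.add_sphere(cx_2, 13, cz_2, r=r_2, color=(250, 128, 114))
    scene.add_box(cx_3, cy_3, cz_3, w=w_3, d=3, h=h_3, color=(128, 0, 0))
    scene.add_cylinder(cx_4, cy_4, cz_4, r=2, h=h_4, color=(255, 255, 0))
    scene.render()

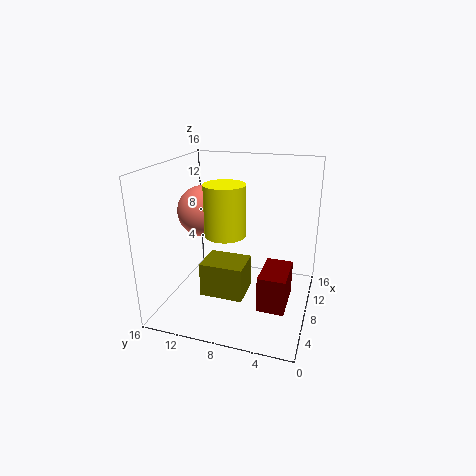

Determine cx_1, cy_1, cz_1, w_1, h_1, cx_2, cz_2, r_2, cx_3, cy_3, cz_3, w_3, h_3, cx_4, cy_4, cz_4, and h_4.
cx_1 = 6; cy_1 = 7; cz_1 = 1; w_1 = 4; h_1 = 4; cx_2 = 10; cz_2 = 10; r_2 = 3; cx_3 = 5; cy_3 = 2; cz_3 = 1; w_3 = 5; h_3 = 4; cx_4 = 4; cy_4 = 8; cz_4 = 10; h_4 = 5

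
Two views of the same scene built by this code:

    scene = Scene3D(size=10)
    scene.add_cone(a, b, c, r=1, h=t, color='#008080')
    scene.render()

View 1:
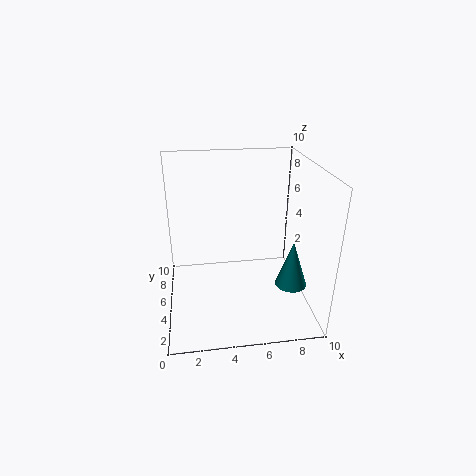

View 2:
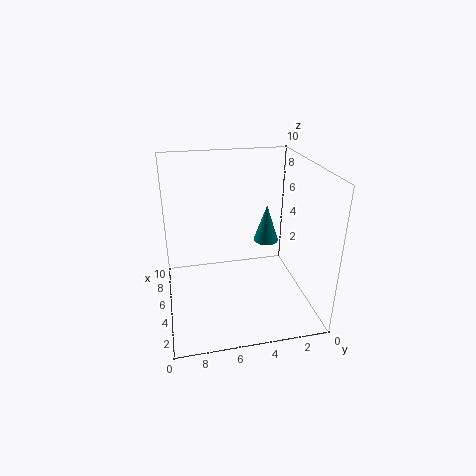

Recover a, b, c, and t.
a = 8; b = 2; c = 3; t = 3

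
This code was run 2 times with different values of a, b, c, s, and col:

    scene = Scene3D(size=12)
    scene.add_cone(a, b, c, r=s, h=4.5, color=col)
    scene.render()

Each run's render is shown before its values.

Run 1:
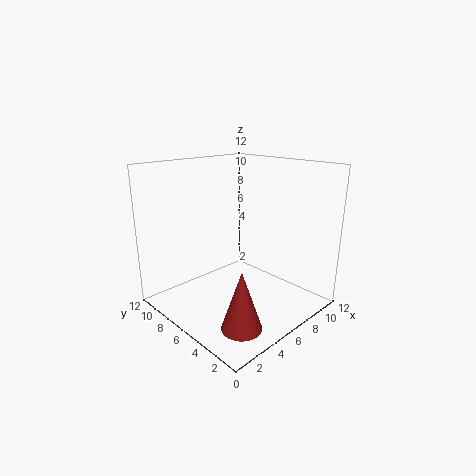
a = 2.5, b = 2, c = 1, s = 1.5, col = 'brown'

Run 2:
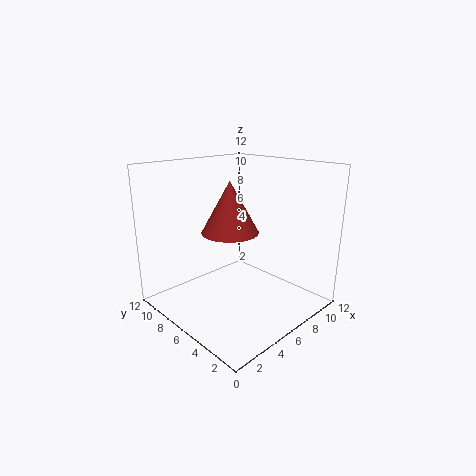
a = 6.5, b = 7.5, c = 6, s = 2.5, col = 'brown'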